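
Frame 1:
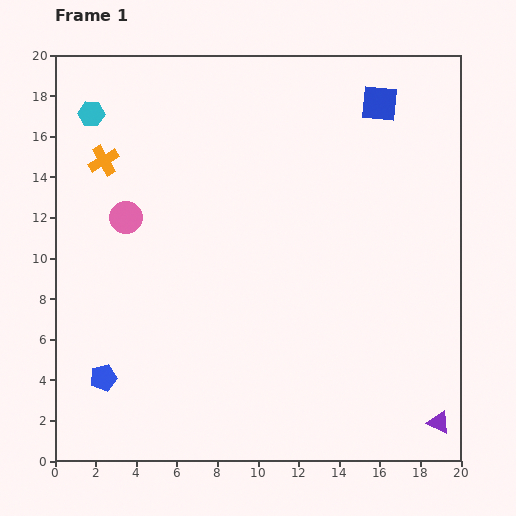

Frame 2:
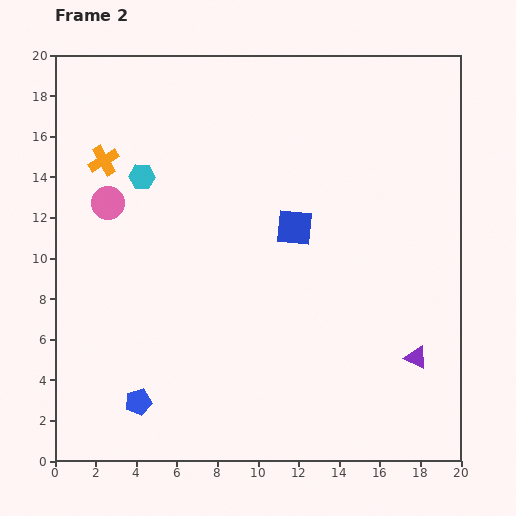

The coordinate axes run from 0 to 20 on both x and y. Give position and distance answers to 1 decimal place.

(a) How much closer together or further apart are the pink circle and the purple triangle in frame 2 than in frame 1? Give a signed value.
-1.4

Distance in frame 1: 18.4. Distance in frame 2: 17.0.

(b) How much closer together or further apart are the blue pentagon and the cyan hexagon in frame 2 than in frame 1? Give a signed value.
-1.9

Distance in frame 1: 13.0. Distance in frame 2: 11.1.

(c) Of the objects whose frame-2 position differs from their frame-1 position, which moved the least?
the pink circle

(moved 1.1)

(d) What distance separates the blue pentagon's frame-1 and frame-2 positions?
2.1

The blue pentagon moved from (2.4, 4.1) to (4.1, 2.9), a distance of √(1.7² + 1.2²) ≈ 2.1.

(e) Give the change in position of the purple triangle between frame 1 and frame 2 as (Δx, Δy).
(-1.1, 3.2)

The purple triangle was at (18.9, 1.9) in frame 1 and (17.8, 5.1) in frame 2.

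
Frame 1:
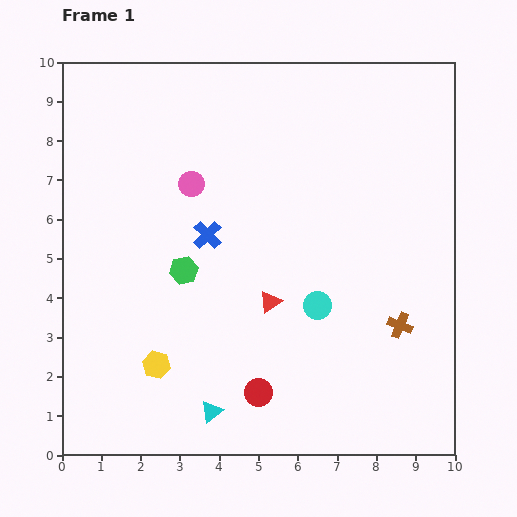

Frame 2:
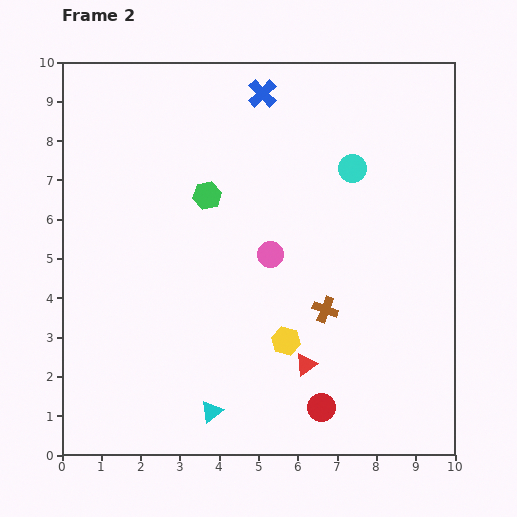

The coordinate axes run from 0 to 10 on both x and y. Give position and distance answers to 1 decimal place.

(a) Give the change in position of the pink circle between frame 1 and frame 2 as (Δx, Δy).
(2.0, -1.8)

The pink circle was at (3.3, 6.9) in frame 1 and (5.3, 5.1) in frame 2.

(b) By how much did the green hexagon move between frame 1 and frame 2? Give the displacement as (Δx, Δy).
(0.6, 1.9)

The green hexagon was at (3.1, 4.7) in frame 1 and (3.7, 6.6) in frame 2.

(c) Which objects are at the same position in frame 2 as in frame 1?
the cyan triangle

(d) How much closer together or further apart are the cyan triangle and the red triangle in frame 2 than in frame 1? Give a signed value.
-0.5

Distance in frame 1: 3.2. Distance in frame 2: 2.7.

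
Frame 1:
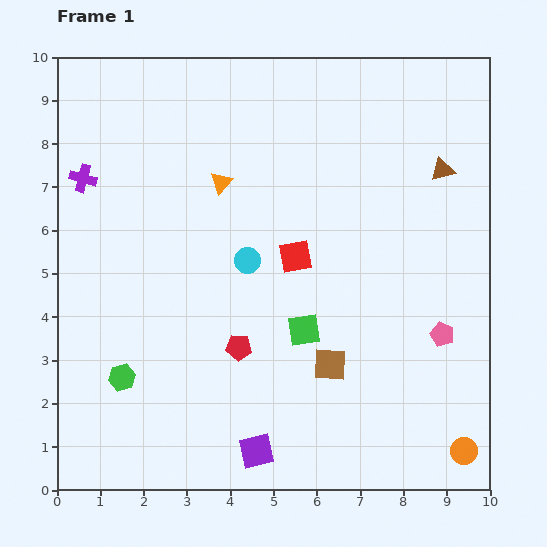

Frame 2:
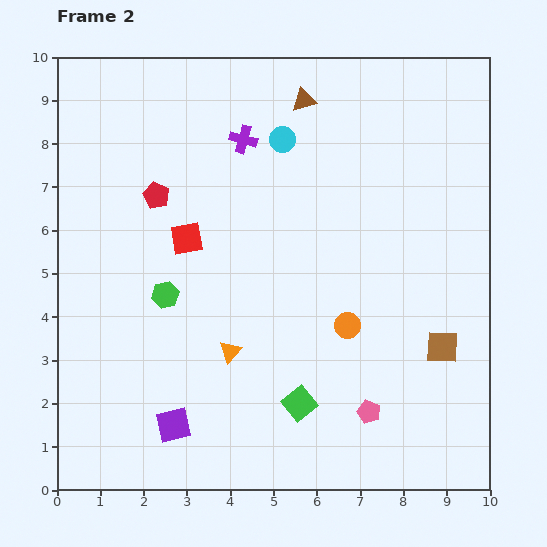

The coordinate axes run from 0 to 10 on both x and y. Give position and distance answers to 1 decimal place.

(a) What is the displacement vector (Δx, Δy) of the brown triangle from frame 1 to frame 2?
(-3.2, 1.6)

The brown triangle was at (8.9, 7.4) in frame 1 and (5.7, 9.0) in frame 2.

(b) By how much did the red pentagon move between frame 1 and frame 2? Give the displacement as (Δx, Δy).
(-1.9, 3.5)

The red pentagon was at (4.2, 3.3) in frame 1 and (2.3, 6.8) in frame 2.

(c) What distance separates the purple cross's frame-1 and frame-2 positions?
3.8

The purple cross moved from (0.6, 7.2) to (4.3, 8.1), a distance of √(3.7² + 0.9²) ≈ 3.8.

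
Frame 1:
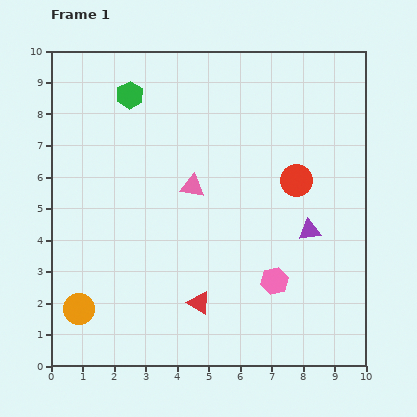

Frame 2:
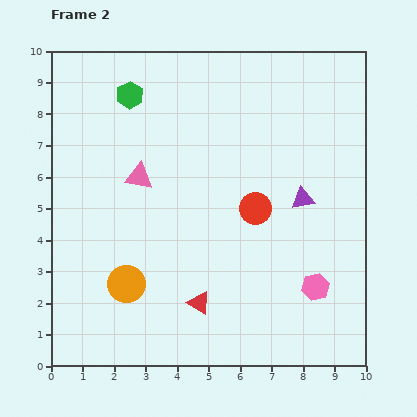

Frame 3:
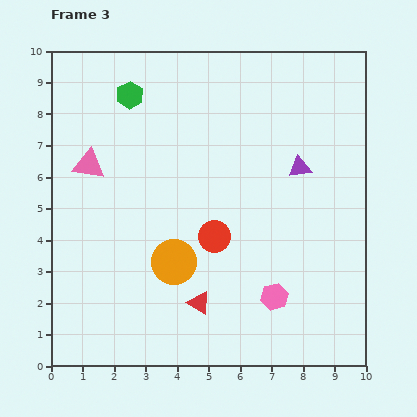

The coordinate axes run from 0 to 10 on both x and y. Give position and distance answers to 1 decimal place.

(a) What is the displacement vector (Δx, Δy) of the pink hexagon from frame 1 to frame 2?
(1.3, -0.2)

The pink hexagon was at (7.1, 2.7) in frame 1 and (8.4, 2.5) in frame 2.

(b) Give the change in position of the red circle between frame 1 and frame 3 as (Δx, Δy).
(-2.6, -1.8)

The red circle was at (7.8, 5.9) in frame 1 and (5.2, 4.1) in frame 3.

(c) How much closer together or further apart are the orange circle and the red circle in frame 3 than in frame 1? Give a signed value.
-6.5

Distance in frame 1: 8.0. Distance in frame 3: 1.5.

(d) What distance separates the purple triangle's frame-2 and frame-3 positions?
1.0

The purple triangle moved from (8.0, 5.3) to (7.9, 6.3), a distance of √(0.1² + 1.0²) ≈ 1.0.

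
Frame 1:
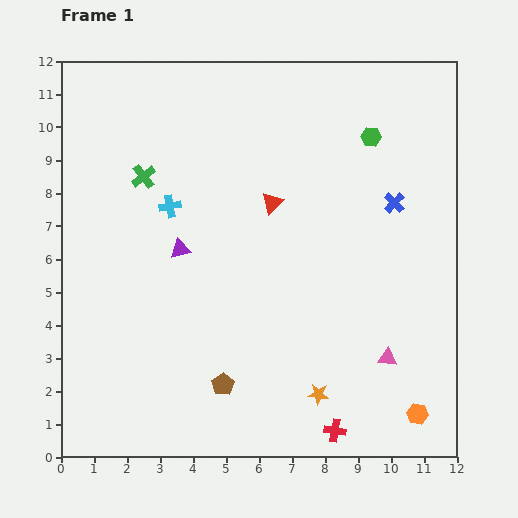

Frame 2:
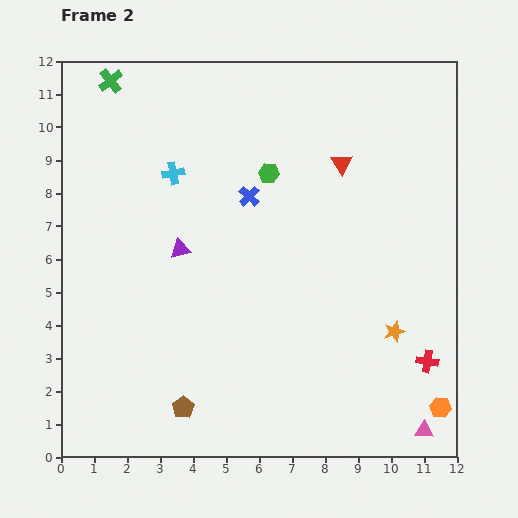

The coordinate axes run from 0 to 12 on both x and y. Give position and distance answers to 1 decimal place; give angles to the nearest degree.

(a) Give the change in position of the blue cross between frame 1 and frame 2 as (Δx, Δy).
(-4.4, 0.2)

The blue cross was at (10.1, 7.7) in frame 1 and (5.7, 7.9) in frame 2.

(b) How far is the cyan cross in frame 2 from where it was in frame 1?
1.0

The cyan cross moved from (3.3, 7.6) to (3.4, 8.6), a distance of √(0.1² + 1.0²) ≈ 1.0.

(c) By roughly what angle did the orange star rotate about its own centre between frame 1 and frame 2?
23° counter-clockwise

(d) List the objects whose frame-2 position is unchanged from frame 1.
the purple triangle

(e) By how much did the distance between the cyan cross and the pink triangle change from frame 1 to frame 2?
+2.9

Distance in frame 1: 8.0. Distance in frame 2: 10.9.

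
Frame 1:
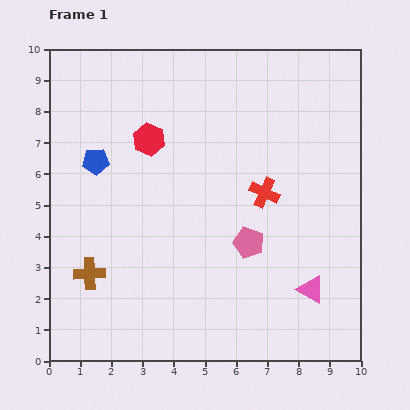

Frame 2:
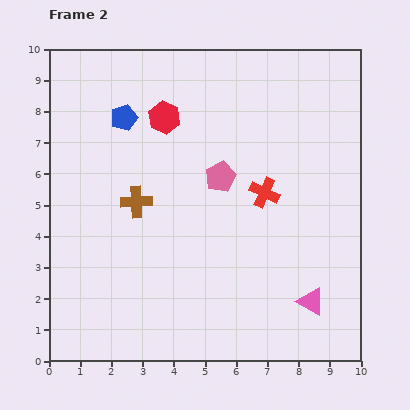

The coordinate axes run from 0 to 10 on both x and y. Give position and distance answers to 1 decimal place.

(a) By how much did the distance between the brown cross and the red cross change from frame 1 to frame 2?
-2.1

Distance in frame 1: 6.2. Distance in frame 2: 4.1.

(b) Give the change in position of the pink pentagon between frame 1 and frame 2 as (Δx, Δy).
(-0.9, 2.1)

The pink pentagon was at (6.4, 3.8) in frame 1 and (5.5, 5.9) in frame 2.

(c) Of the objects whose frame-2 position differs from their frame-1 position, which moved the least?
the pink triangle

(moved 0.4)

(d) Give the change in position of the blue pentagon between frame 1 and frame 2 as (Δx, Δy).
(0.9, 1.4)

The blue pentagon was at (1.5, 6.4) in frame 1 and (2.4, 7.8) in frame 2.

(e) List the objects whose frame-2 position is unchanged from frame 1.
the red cross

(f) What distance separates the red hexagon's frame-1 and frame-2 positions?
0.9

The red hexagon moved from (3.2, 7.1) to (3.7, 7.8), a distance of √(0.5² + 0.7²) ≈ 0.9.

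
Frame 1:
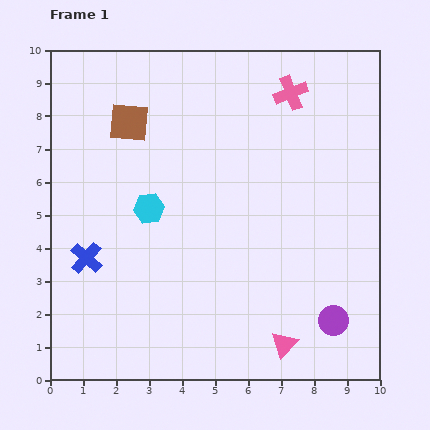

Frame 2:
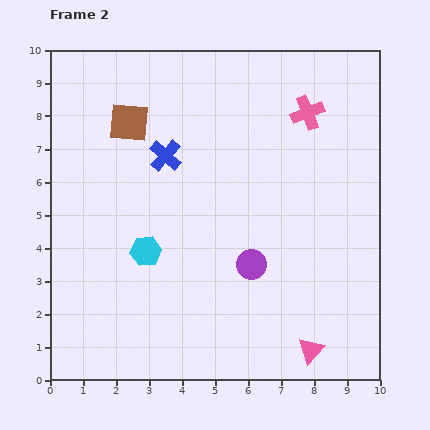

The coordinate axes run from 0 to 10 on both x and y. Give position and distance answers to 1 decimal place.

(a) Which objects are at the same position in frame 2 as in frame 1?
the brown square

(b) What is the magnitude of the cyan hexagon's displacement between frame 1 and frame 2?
1.3

The cyan hexagon moved from (3.0, 5.2) to (2.9, 3.9), a distance of √(0.1² + 1.3²) ≈ 1.3.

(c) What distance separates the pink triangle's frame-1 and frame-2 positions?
0.8

The pink triangle moved from (7.1, 1.1) to (7.9, 0.9), a distance of √(0.8² + 0.2²) ≈ 0.8.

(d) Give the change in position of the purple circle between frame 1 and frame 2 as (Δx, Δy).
(-2.5, 1.7)

The purple circle was at (8.6, 1.8) in frame 1 and (6.1, 3.5) in frame 2.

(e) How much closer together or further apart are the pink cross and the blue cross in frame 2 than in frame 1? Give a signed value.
-3.5

Distance in frame 1: 8.0. Distance in frame 2: 4.5.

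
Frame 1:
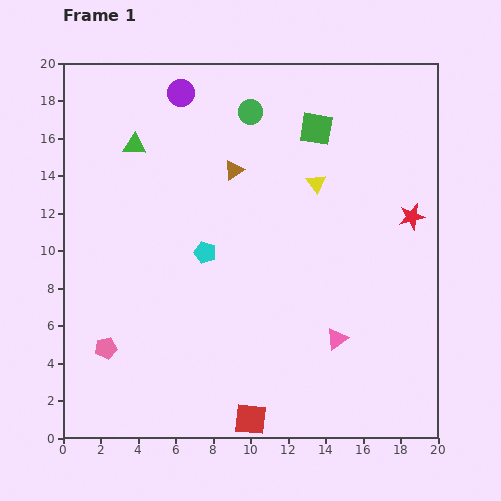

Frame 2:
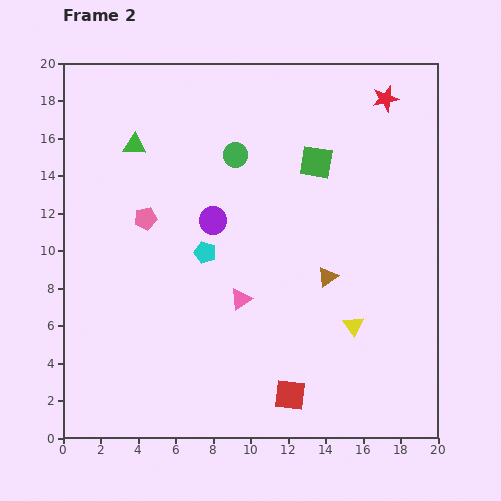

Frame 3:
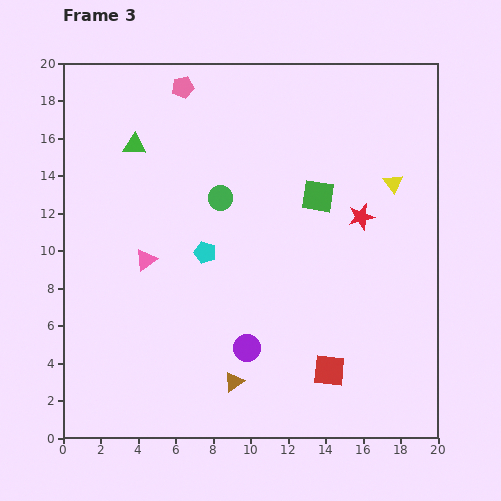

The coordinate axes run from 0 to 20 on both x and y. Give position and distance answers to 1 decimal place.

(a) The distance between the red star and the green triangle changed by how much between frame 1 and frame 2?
-1.7

Distance in frame 1: 15.3. Distance in frame 2: 13.6.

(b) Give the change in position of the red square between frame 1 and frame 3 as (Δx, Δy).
(4.2, 2.6)

The red square was at (10.0, 1.0) in frame 1 and (14.2, 3.6) in frame 3.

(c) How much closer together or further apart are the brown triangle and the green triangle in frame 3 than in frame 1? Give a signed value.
+8.2

Distance in frame 1: 5.5. Distance in frame 3: 13.7.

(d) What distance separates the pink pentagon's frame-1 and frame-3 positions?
14.5

The pink pentagon moved from (2.3, 4.8) to (6.4, 18.7), a distance of √(4.1² + 13.9²) ≈ 14.5.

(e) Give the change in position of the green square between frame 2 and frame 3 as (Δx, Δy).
(0.1, -1.8)

The green square was at (13.5, 14.7) in frame 2 and (13.6, 12.9) in frame 3.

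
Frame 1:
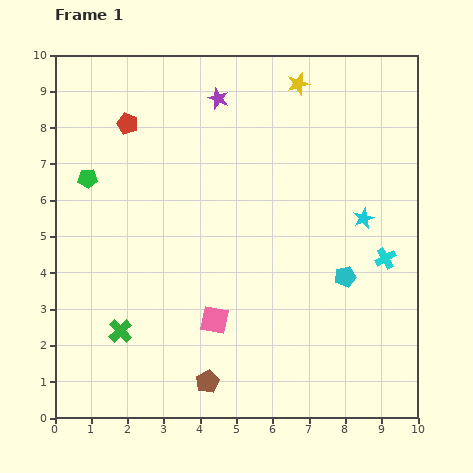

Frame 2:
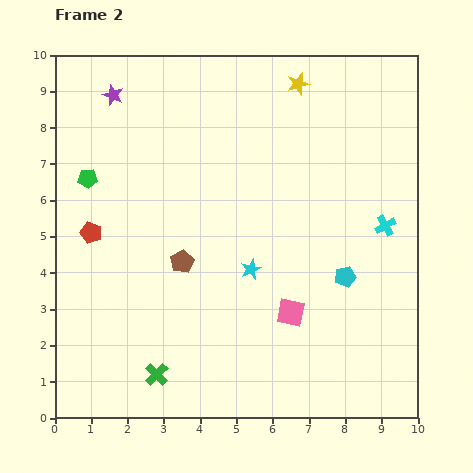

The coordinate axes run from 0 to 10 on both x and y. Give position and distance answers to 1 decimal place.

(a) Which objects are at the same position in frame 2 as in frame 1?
the green pentagon, the yellow star, the cyan pentagon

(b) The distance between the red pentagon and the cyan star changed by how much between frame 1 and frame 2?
-2.5

Distance in frame 1: 7.0. Distance in frame 2: 4.5.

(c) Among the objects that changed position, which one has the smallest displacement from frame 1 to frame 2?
the cyan cross

(moved 0.9)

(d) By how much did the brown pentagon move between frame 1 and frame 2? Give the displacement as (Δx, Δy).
(-0.7, 3.3)

The brown pentagon was at (4.2, 1.0) in frame 1 and (3.5, 4.3) in frame 2.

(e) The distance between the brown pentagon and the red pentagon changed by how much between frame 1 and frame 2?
-4.8

Distance in frame 1: 7.4. Distance in frame 2: 2.6.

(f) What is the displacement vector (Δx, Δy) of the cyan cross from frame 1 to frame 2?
(0.0, 0.9)

The cyan cross was at (9.1, 4.4) in frame 1 and (9.1, 5.3) in frame 2.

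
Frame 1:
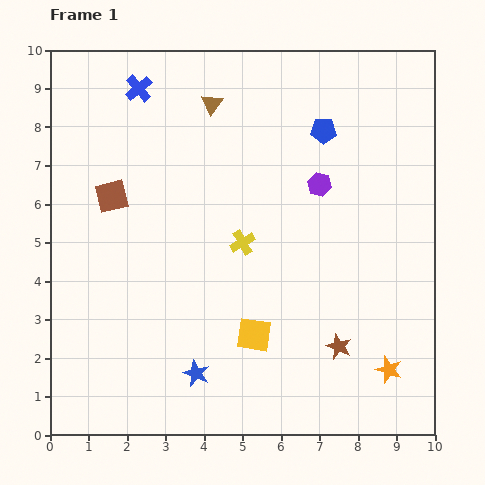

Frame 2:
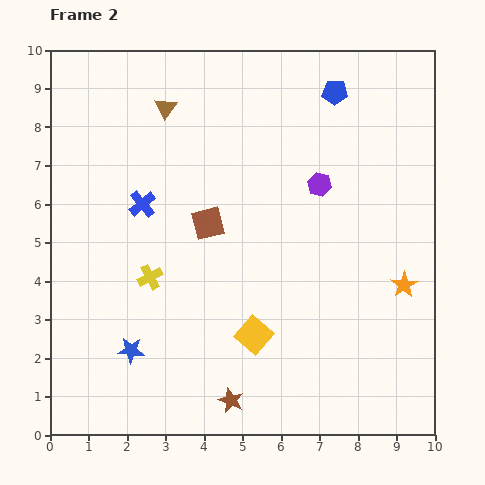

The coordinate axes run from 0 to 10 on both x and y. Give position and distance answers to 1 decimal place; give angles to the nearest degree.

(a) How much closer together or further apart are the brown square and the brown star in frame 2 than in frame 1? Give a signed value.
-2.5

Distance in frame 1: 7.1. Distance in frame 2: 4.6.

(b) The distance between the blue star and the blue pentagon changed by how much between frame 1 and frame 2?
+1.4

Distance in frame 1: 7.1. Distance in frame 2: 8.5.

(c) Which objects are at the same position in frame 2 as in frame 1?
the yellow square, the purple hexagon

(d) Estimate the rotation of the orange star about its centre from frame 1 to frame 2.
22° clockwise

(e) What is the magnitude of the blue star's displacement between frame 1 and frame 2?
1.8

The blue star moved from (3.8, 1.6) to (2.1, 2.2), a distance of √(1.7² + 0.6²) ≈ 1.8.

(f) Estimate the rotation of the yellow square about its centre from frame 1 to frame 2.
31° clockwise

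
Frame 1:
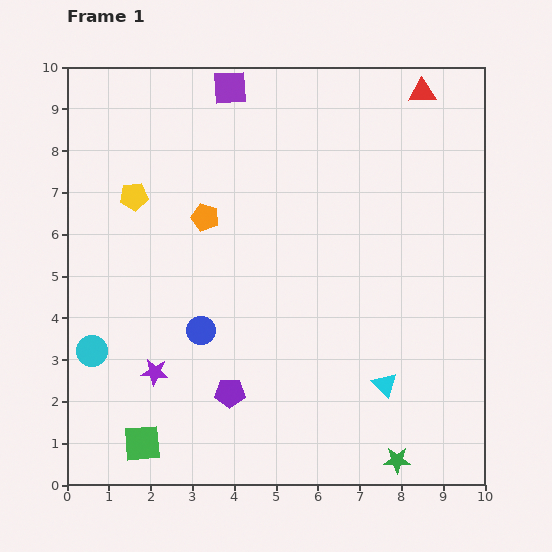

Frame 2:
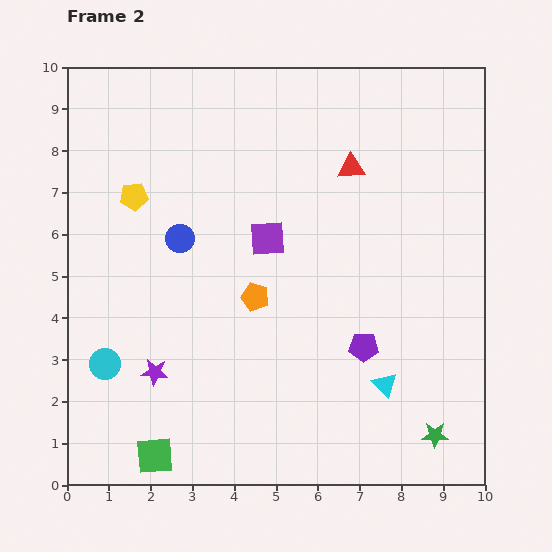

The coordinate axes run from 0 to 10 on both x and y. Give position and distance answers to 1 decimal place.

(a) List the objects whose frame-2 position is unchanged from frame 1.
the yellow pentagon, the purple star, the cyan triangle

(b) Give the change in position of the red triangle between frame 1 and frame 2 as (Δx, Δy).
(-1.7, -1.8)

The red triangle was at (8.5, 9.4) in frame 1 and (6.8, 7.6) in frame 2.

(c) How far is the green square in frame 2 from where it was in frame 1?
0.4

The green square moved from (1.8, 1.0) to (2.1, 0.7), a distance of √(0.3² + 0.3²) ≈ 0.4.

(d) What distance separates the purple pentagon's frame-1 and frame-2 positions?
3.4

The purple pentagon moved from (3.9, 2.2) to (7.1, 3.3), a distance of √(3.2² + 1.1²) ≈ 3.4.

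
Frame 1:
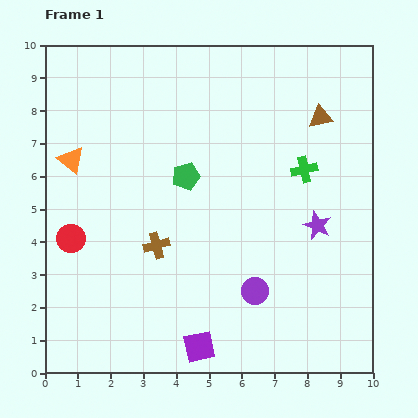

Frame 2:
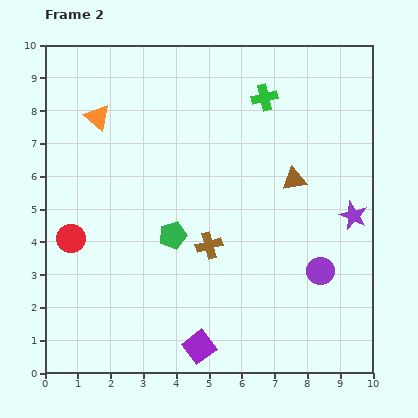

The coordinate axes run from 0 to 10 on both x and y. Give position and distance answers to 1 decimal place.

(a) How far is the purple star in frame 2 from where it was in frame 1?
1.1

The purple star moved from (8.3, 4.5) to (9.4, 4.8), a distance of √(1.1² + 0.3²) ≈ 1.1.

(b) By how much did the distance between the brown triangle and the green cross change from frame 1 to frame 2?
+1.0

Distance in frame 1: 1.7. Distance in frame 2: 2.7.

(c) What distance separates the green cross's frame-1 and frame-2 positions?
2.5

The green cross moved from (7.9, 6.2) to (6.7, 8.4), a distance of √(1.2² + 2.2²) ≈ 2.5.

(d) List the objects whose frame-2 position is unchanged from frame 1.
the purple square, the red circle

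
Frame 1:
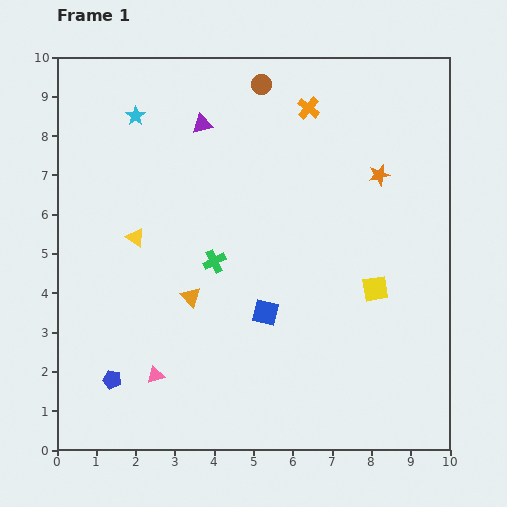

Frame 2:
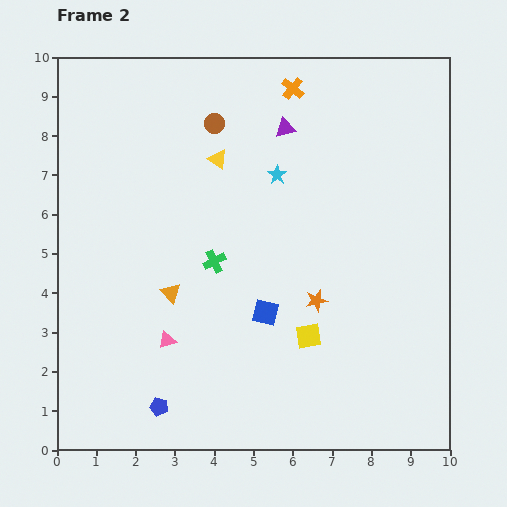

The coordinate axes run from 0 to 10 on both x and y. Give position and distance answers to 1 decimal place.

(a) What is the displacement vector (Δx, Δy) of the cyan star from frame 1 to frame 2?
(3.6, -1.5)

The cyan star was at (2.0, 8.5) in frame 1 and (5.6, 7.0) in frame 2.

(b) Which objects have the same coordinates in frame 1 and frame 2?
the blue square, the green cross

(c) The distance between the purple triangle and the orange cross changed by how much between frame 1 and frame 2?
-1.7

Distance in frame 1: 2.7. Distance in frame 2: 1.0.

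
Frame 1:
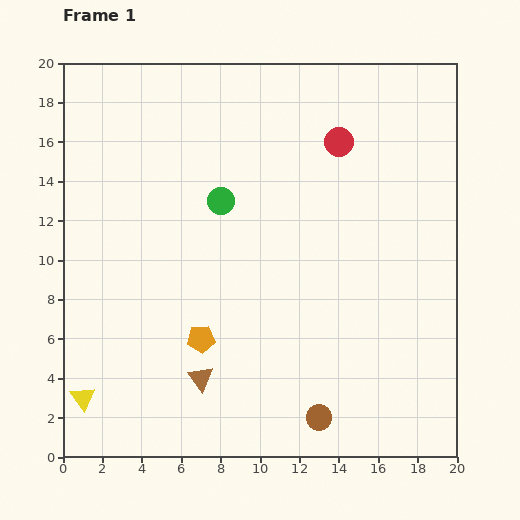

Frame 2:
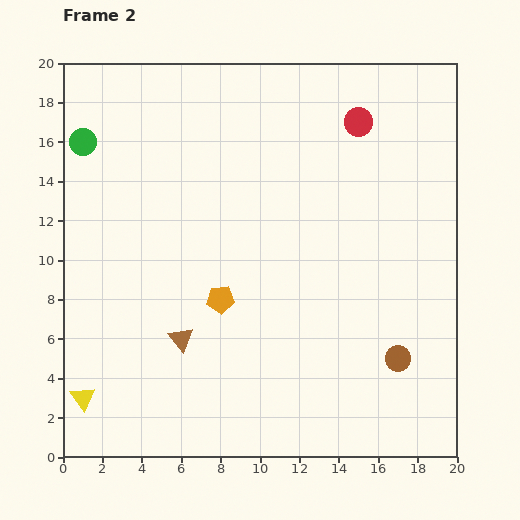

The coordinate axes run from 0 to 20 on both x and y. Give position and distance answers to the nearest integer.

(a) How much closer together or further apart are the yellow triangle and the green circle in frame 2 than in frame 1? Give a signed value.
+1

Distance in frame 1: 12. Distance in frame 2: 13.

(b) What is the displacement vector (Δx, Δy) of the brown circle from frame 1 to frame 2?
(4, 3)

The brown circle was at (13, 2) in frame 1 and (17, 5) in frame 2.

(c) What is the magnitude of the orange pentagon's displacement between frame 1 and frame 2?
2

The orange pentagon moved from (7, 6) to (8, 8), a distance of √(1² + 2²) ≈ 2.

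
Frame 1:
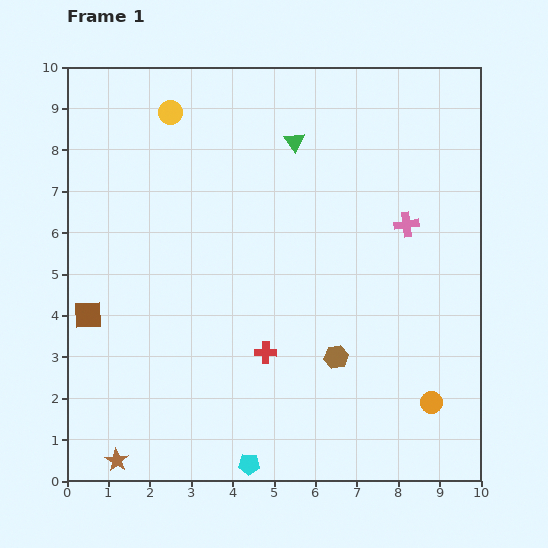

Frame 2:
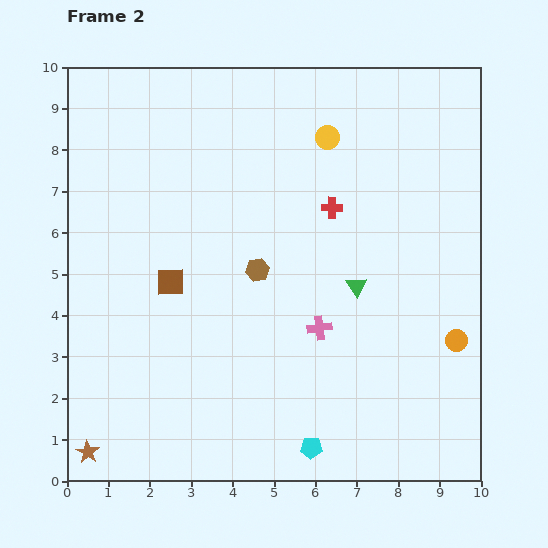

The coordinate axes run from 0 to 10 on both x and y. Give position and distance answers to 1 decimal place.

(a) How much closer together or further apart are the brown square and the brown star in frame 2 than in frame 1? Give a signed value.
+1.0

Distance in frame 1: 3.6. Distance in frame 2: 4.6.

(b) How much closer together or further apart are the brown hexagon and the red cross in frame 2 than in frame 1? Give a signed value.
+0.6

Distance in frame 1: 1.7. Distance in frame 2: 2.3.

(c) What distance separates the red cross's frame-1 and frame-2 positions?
3.8

The red cross moved from (4.8, 3.1) to (6.4, 6.6), a distance of √(1.6² + 3.5²) ≈ 3.8.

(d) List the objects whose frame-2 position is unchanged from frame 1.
none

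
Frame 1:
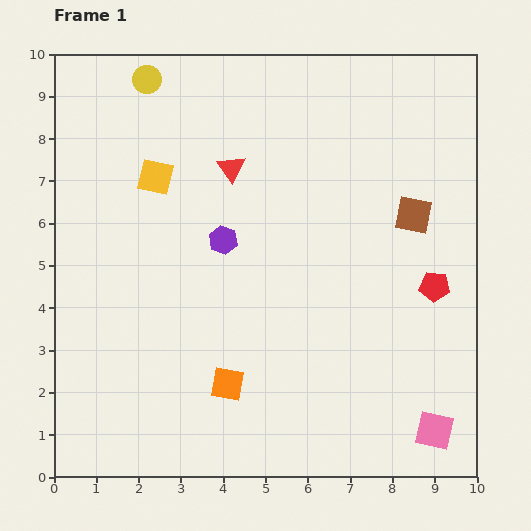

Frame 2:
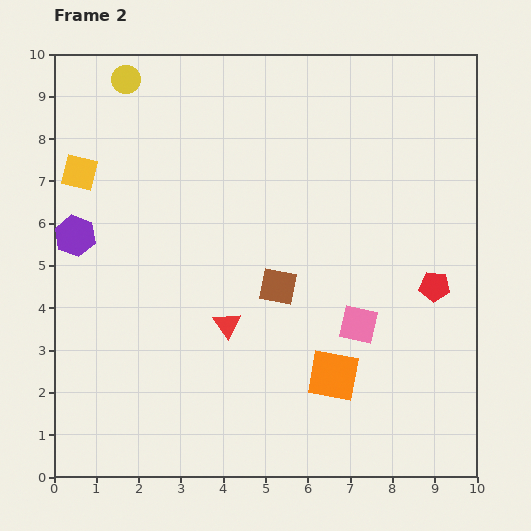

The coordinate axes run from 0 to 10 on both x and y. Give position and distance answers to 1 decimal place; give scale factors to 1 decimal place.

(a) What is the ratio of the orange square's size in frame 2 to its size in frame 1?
1.5×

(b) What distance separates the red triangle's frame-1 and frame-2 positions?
3.7

The red triangle moved from (4.2, 7.3) to (4.1, 3.6), a distance of √(0.1² + 3.7²) ≈ 3.7.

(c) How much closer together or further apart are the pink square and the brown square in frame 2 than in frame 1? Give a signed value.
-3.0

Distance in frame 1: 5.1. Distance in frame 2: 2.1.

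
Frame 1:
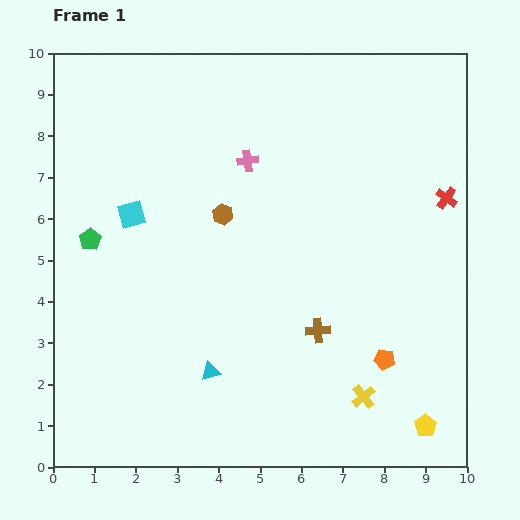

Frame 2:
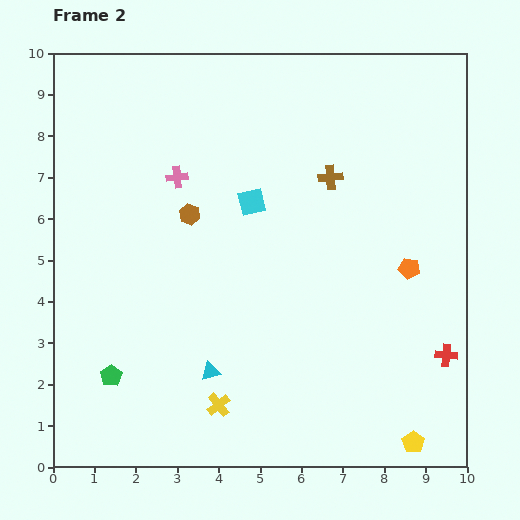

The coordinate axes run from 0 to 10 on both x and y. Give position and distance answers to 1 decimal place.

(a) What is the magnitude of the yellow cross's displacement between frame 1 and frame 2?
3.5

The yellow cross moved from (7.5, 1.7) to (4.0, 1.5), a distance of √(3.5² + 0.2²) ≈ 3.5.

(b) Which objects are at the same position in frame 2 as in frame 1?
the cyan triangle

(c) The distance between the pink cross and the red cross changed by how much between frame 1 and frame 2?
+2.9

Distance in frame 1: 4.9. Distance in frame 2: 7.8.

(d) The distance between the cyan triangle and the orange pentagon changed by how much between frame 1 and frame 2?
+1.2

Distance in frame 1: 4.2. Distance in frame 2: 5.4.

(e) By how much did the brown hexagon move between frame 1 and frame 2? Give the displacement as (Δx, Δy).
(-0.8, 0.0)

The brown hexagon was at (4.1, 6.1) in frame 1 and (3.3, 6.1) in frame 2.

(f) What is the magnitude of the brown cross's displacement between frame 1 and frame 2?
3.7

The brown cross moved from (6.4, 3.3) to (6.7, 7.0), a distance of √(0.3² + 3.7²) ≈ 3.7.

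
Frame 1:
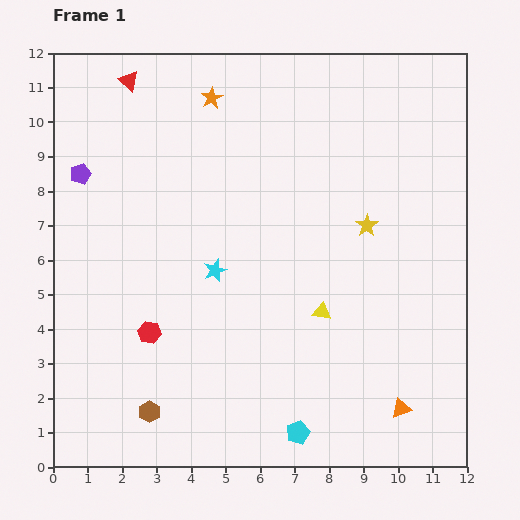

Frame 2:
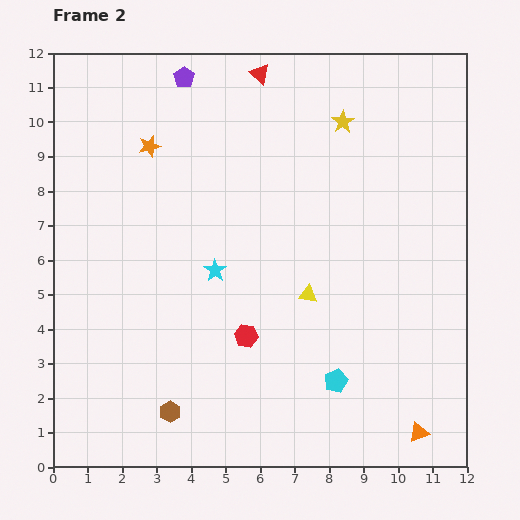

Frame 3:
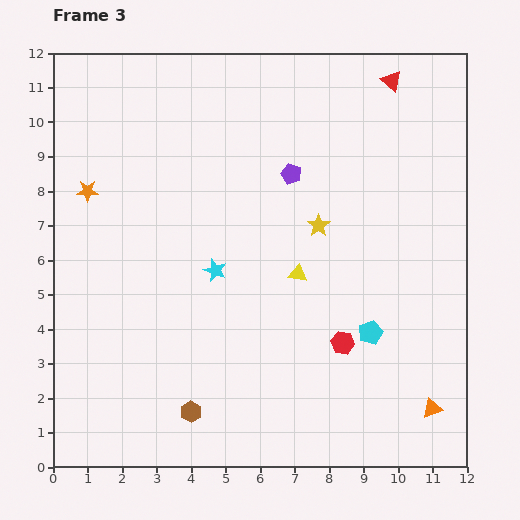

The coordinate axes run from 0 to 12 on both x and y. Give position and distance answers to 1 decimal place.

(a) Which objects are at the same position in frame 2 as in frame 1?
the cyan star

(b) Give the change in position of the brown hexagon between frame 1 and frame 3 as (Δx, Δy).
(1.2, 0.0)

The brown hexagon was at (2.8, 1.6) in frame 1 and (4.0, 1.6) in frame 3.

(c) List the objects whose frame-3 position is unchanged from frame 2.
the cyan star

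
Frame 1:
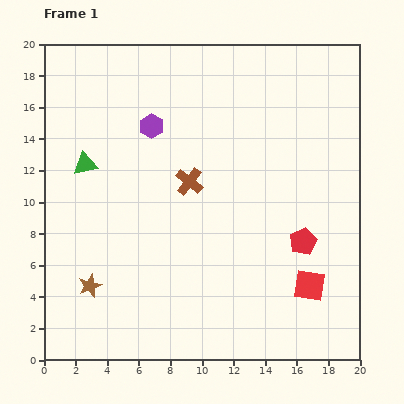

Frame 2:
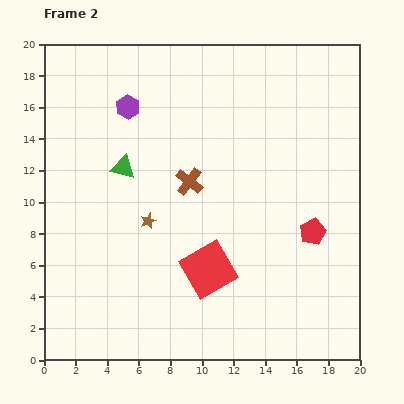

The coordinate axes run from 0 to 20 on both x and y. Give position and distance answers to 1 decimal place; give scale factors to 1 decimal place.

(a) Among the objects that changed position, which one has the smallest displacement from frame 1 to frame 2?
the red pentagon

(moved 0.8)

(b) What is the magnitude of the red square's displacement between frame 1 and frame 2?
6.5

The red square moved from (16.8, 4.7) to (10.4, 5.7), a distance of √(6.4² + 1.0²) ≈ 6.5.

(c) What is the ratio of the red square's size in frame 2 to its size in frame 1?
1.7×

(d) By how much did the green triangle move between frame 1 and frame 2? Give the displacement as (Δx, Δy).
(2.4, -0.2)

The green triangle was at (2.6, 12.4) in frame 1 and (5.0, 12.2) in frame 2.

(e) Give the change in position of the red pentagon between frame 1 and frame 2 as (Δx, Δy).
(0.6, 0.6)

The red pentagon was at (16.4, 7.5) in frame 1 and (17.0, 8.1) in frame 2.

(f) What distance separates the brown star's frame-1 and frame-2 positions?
5.5

The brown star moved from (2.9, 4.7) to (6.6, 8.8), a distance of √(3.7² + 4.1²) ≈ 5.5.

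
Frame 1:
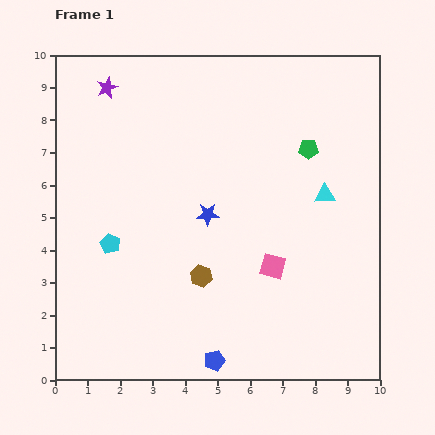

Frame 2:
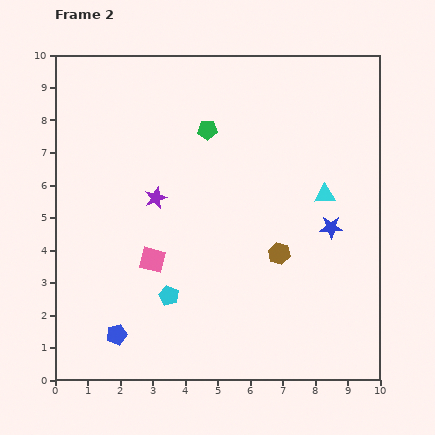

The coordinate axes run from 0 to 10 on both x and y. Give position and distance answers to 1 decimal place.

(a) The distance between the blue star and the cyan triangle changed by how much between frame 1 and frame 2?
-2.6

Distance in frame 1: 3.6. Distance in frame 2: 1.0.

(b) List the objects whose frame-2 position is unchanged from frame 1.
the cyan triangle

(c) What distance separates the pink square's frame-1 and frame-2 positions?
3.7

The pink square moved from (6.7, 3.5) to (3.0, 3.7), a distance of √(3.7² + 0.2²) ≈ 3.7.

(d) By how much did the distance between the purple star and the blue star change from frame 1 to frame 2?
+0.5

Distance in frame 1: 5.0. Distance in frame 2: 5.5.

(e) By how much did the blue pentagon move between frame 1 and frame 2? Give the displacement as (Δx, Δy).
(-3.0, 0.8)

The blue pentagon was at (4.9, 0.6) in frame 1 and (1.9, 1.4) in frame 2.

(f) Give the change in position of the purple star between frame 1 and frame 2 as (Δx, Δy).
(1.5, -3.4)

The purple star was at (1.6, 9.0) in frame 1 and (3.1, 5.6) in frame 2.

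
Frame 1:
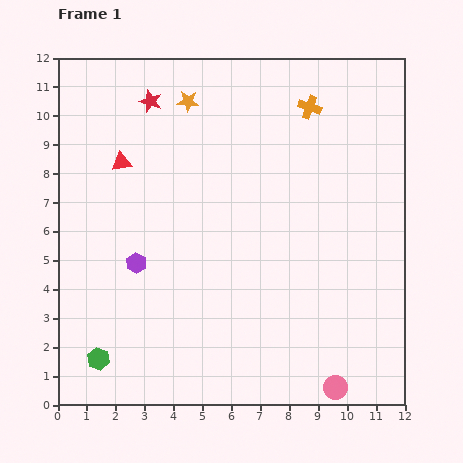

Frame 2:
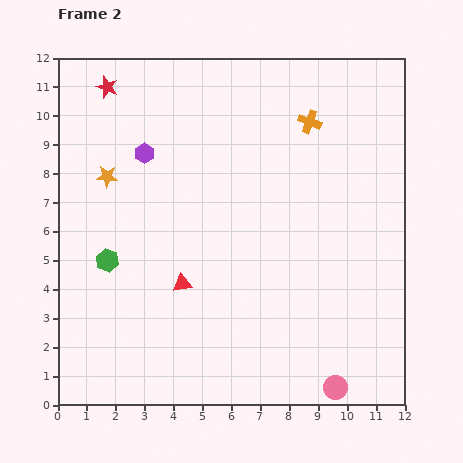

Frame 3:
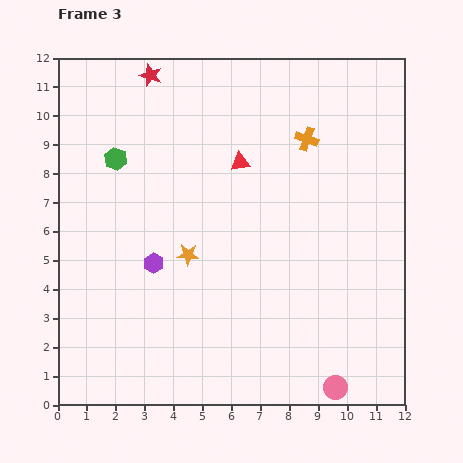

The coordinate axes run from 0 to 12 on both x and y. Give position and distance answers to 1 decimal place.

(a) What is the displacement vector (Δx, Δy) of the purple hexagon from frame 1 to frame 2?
(0.3, 3.8)

The purple hexagon was at (2.7, 4.9) in frame 1 and (3.0, 8.7) in frame 2.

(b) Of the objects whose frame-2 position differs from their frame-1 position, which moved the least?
the orange cross

(moved 0.5)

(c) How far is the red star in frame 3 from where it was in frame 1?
0.9

The red star moved from (3.2, 10.5) to (3.2, 11.4), a distance of √(0.0² + 0.9²) ≈ 0.9.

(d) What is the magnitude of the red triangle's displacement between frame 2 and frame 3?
4.7

The red triangle moved from (4.3, 4.2) to (6.3, 8.4), a distance of √(2.0² + 4.2²) ≈ 4.7.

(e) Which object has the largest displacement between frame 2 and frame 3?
the red triangle

(moved 4.7; next 3.9)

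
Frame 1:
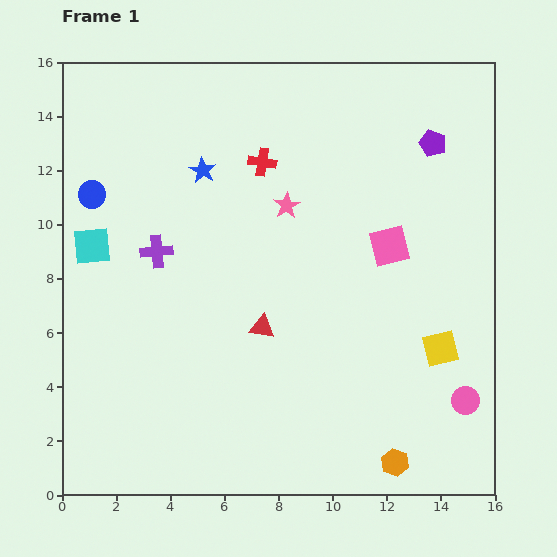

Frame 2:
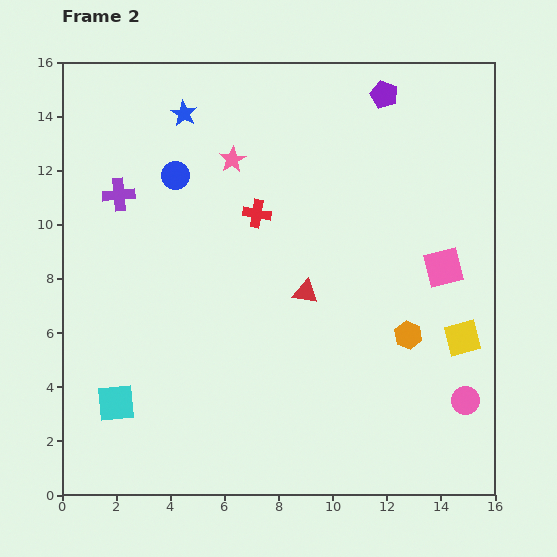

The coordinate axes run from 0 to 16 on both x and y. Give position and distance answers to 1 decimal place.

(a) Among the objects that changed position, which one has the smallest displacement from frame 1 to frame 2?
the yellow square

(moved 0.9)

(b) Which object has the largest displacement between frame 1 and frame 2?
the cyan square

(moved 5.9; next 4.7)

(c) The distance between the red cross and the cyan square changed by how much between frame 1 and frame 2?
+1.7

Distance in frame 1: 7.0. Distance in frame 2: 8.7.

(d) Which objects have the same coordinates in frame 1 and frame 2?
the pink circle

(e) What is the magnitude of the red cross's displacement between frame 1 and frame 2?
1.9

The red cross moved from (7.4, 12.3) to (7.2, 10.4), a distance of √(0.2² + 1.9²) ≈ 1.9.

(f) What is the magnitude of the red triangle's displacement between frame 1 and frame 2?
2.1

The red triangle moved from (7.4, 6.2) to (9.0, 7.5), a distance of √(1.6² + 1.3²) ≈ 2.1.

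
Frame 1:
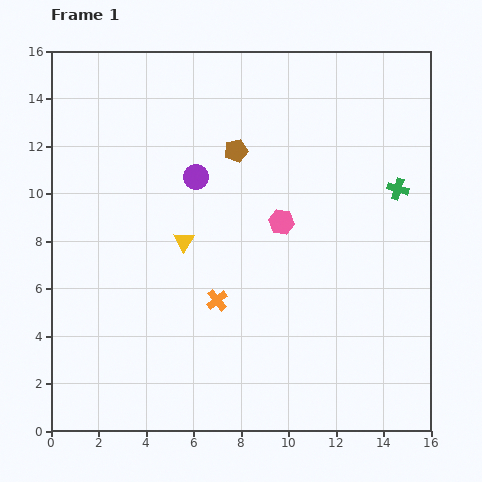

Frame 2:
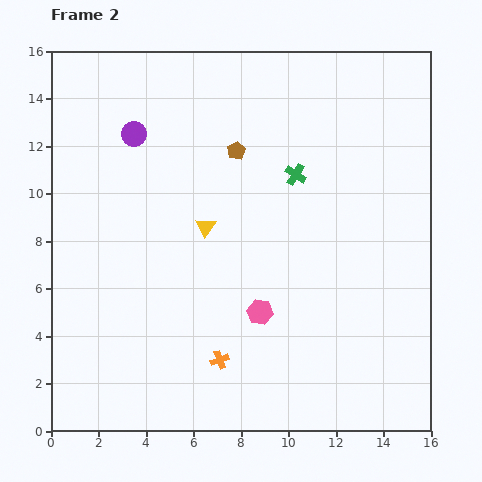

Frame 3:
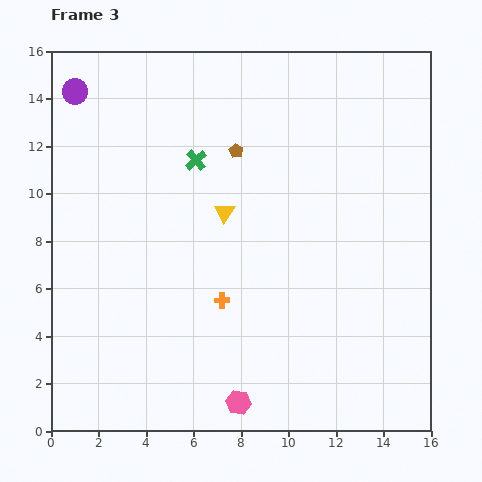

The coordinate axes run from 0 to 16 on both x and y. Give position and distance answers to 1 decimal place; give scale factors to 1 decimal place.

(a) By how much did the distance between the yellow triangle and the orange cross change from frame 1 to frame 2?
+2.7

Distance in frame 1: 2.9. Distance in frame 2: 5.6.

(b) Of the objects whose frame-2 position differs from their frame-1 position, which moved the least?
the yellow triangle

(moved 1.1)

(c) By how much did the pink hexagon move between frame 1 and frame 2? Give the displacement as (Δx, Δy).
(-0.9, -3.8)

The pink hexagon was at (9.7, 8.8) in frame 1 and (8.8, 5.0) in frame 2.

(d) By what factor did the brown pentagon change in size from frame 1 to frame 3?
0.6×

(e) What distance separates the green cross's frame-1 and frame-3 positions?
8.6

The green cross moved from (14.6, 10.2) to (6.1, 11.4), a distance of √(8.5² + 1.2²) ≈ 8.6.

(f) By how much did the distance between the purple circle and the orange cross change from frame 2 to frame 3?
+0.6

Distance in frame 2: 10.2. Distance in frame 3: 10.8.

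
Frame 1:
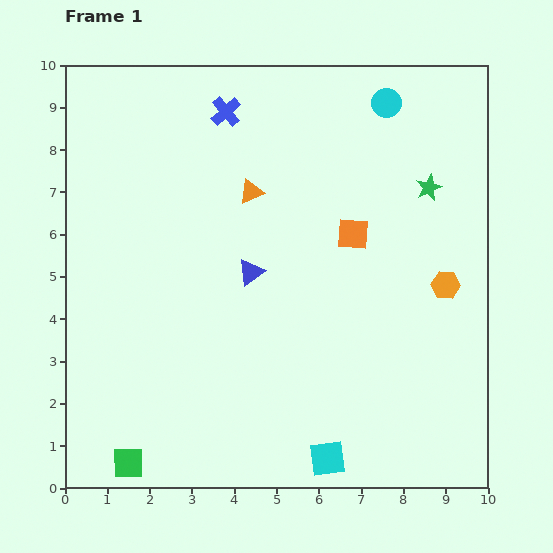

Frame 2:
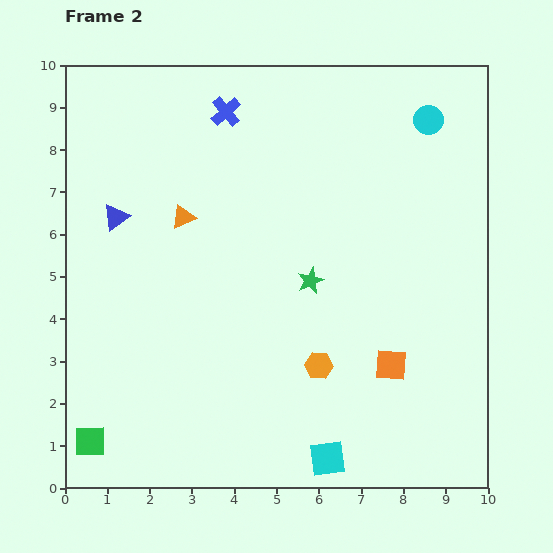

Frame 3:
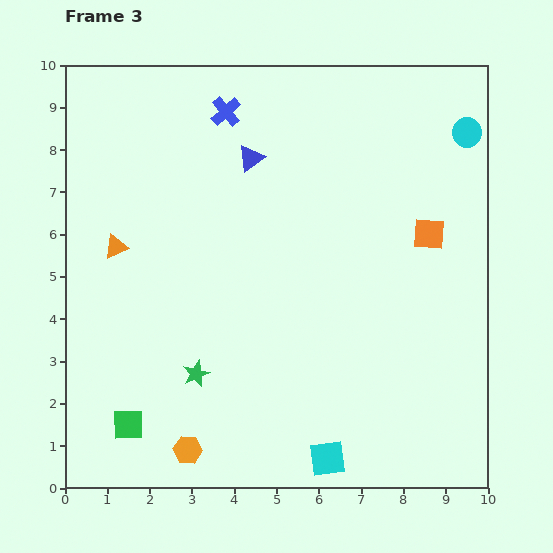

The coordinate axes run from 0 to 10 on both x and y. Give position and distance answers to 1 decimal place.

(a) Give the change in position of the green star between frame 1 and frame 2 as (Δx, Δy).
(-2.8, -2.2)

The green star was at (8.6, 7.1) in frame 1 and (5.8, 4.9) in frame 2.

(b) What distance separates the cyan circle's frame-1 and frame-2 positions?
1.1

The cyan circle moved from (7.6, 9.1) to (8.6, 8.7), a distance of √(1.0² + 0.4²) ≈ 1.1.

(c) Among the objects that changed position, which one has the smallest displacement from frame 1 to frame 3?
the green square

(moved 0.9)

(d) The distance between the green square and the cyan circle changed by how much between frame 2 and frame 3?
-0.4

Distance in frame 2: 11.0. Distance in frame 3: 10.6.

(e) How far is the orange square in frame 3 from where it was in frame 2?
3.2

The orange square moved from (7.7, 2.9) to (8.6, 6.0), a distance of √(0.9² + 3.1²) ≈ 3.2.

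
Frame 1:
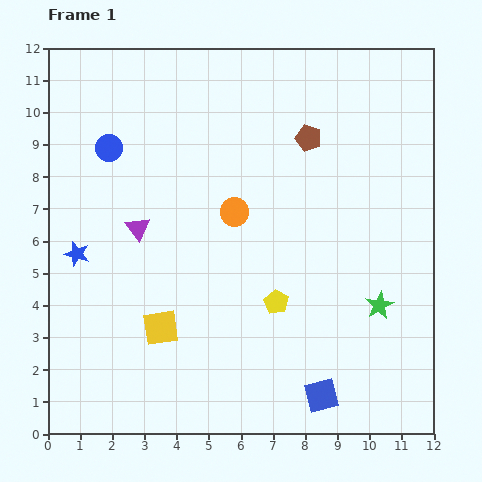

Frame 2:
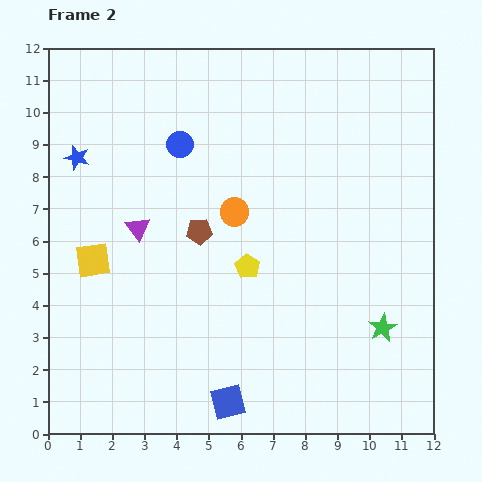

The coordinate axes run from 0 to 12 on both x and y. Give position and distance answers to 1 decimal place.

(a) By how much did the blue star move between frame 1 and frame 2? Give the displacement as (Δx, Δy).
(0.0, 3.0)

The blue star was at (0.9, 5.6) in frame 1 and (0.9, 8.6) in frame 2.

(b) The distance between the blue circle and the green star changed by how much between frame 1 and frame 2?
-1.2

Distance in frame 1: 9.7. Distance in frame 2: 8.5.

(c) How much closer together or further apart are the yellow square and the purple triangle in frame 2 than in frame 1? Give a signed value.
-1.5

Distance in frame 1: 3.2. Distance in frame 2: 1.7.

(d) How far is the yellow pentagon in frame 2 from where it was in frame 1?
1.4

The yellow pentagon moved from (7.1, 4.1) to (6.2, 5.2), a distance of √(0.9² + 1.1²) ≈ 1.4.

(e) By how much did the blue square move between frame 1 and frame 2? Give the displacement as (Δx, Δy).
(-2.9, -0.2)

The blue square was at (8.5, 1.2) in frame 1 and (5.6, 1.0) in frame 2.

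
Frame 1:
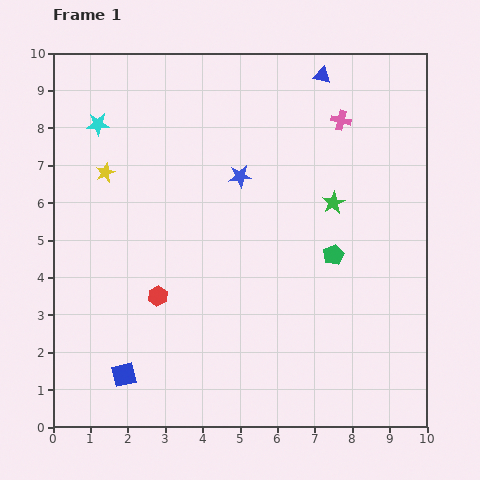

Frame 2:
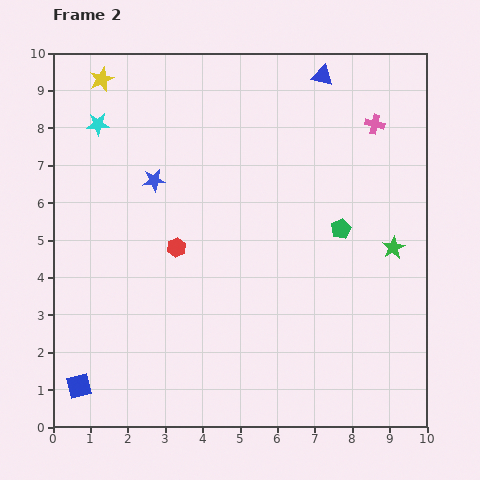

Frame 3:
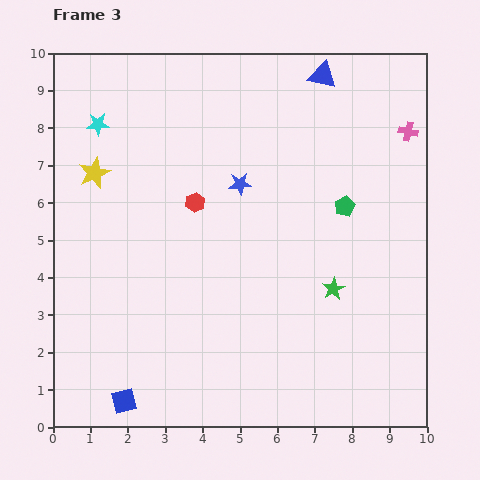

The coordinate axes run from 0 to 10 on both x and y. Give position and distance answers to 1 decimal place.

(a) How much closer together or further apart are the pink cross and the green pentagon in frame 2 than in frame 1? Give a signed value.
-0.7

Distance in frame 1: 3.6. Distance in frame 2: 2.9.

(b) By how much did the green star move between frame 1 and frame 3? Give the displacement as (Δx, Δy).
(0.0, -2.3)

The green star was at (7.5, 6.0) in frame 1 and (7.5, 3.7) in frame 3.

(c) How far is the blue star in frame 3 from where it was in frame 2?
2.3

The blue star moved from (2.7, 6.6) to (5.0, 6.5), a distance of √(2.3² + 0.1²) ≈ 2.3.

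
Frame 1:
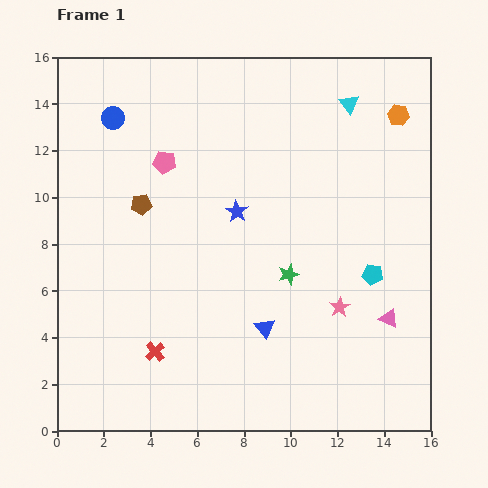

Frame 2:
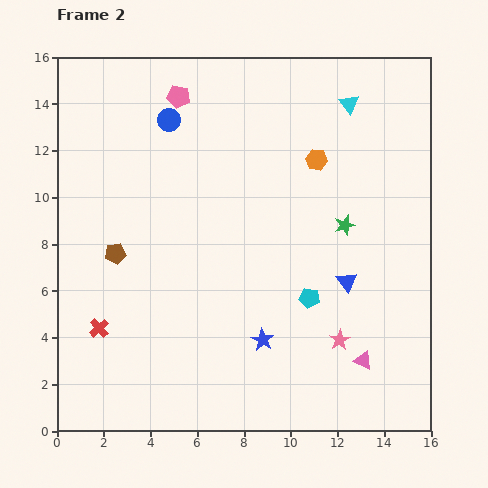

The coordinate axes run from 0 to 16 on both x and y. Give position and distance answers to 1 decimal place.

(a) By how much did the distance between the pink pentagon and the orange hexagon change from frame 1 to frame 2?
-3.7

Distance in frame 1: 10.2. Distance in frame 2: 6.5.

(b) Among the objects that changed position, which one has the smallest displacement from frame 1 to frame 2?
the pink star

(moved 1.4)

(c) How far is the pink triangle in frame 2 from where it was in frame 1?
2.1

The pink triangle moved from (14.2, 4.8) to (13.1, 3.0), a distance of √(1.1² + 1.8²) ≈ 2.1.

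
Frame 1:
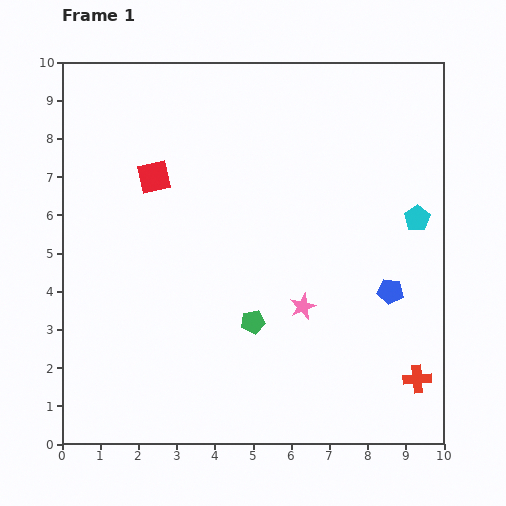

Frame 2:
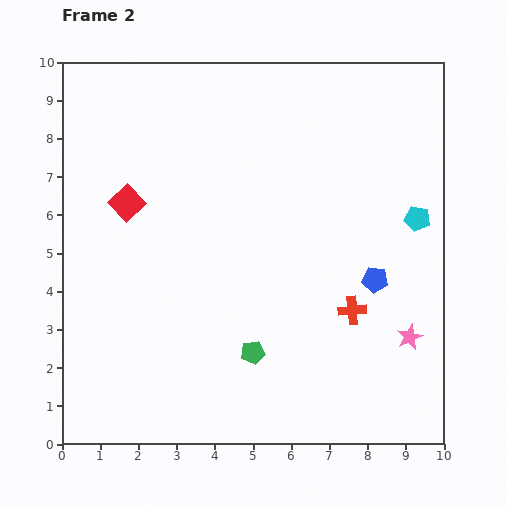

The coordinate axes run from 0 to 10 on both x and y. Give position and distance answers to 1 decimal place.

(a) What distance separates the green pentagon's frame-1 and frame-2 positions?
0.8

The green pentagon moved from (5.0, 3.2) to (5.0, 2.4), a distance of √(0.0² + 0.8²) ≈ 0.8.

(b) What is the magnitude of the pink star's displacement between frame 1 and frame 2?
2.9

The pink star moved from (6.3, 3.6) to (9.1, 2.8), a distance of √(2.8² + 0.8²) ≈ 2.9.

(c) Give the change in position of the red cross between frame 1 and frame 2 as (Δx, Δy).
(-1.7, 1.8)

The red cross was at (9.3, 1.7) in frame 1 and (7.6, 3.5) in frame 2.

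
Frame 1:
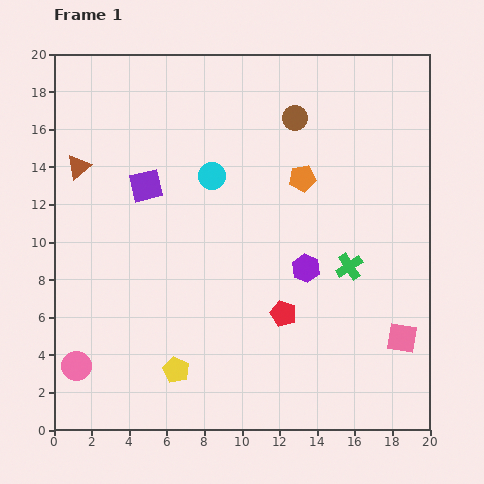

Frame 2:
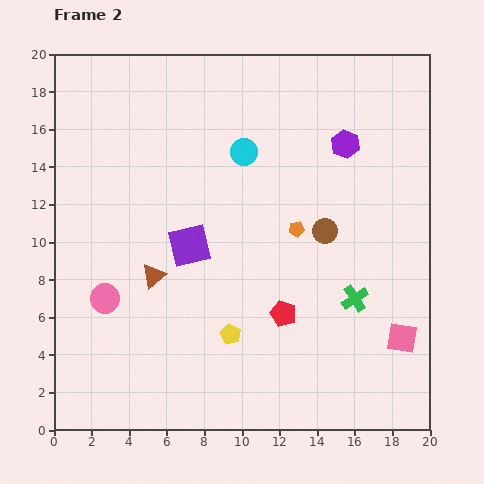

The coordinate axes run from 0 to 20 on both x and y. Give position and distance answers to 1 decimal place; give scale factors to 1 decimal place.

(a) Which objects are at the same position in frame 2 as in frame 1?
the red pentagon, the pink square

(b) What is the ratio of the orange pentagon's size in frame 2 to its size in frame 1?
0.6×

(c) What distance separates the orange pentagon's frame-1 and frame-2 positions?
2.7

The orange pentagon moved from (13.2, 13.4) to (12.9, 10.7), a distance of √(0.3² + 2.7²) ≈ 2.7.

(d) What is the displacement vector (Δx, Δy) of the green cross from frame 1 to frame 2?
(0.3, -1.7)

The green cross was at (15.7, 8.7) in frame 1 and (16.0, 7.0) in frame 2.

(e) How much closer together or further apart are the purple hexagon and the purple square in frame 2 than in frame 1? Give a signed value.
+0.3

Distance in frame 1: 9.6. Distance in frame 2: 9.9.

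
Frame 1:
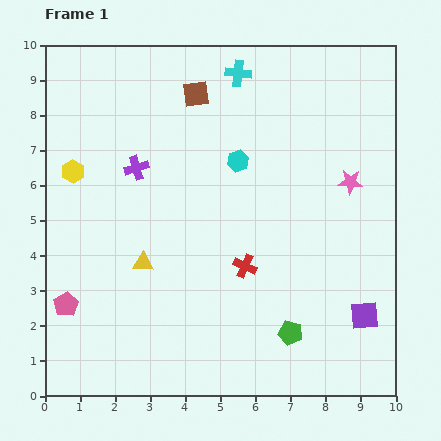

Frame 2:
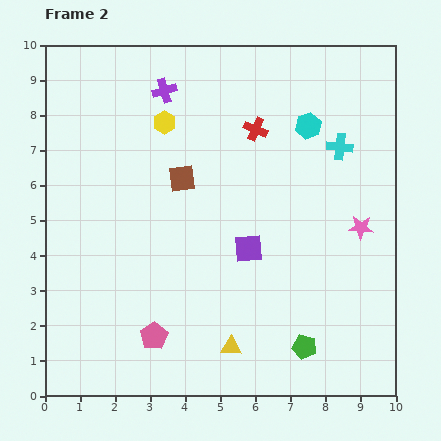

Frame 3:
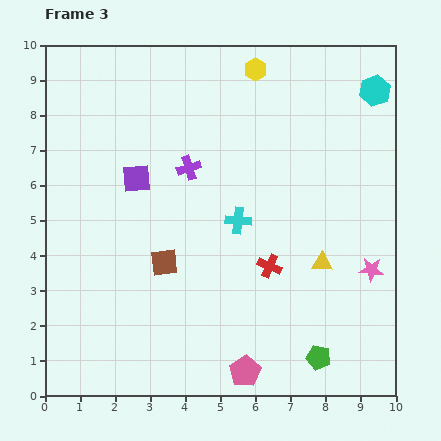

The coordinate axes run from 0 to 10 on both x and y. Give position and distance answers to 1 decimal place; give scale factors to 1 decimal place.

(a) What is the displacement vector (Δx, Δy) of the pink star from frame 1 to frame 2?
(0.3, -1.3)

The pink star was at (8.7, 6.1) in frame 1 and (9.0, 4.8) in frame 2.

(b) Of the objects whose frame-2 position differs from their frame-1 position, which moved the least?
the green pentagon

(moved 0.6)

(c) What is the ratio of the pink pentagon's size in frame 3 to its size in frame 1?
1.3×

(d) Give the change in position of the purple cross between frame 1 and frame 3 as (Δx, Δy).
(1.5, 0.0)

The purple cross was at (2.6, 6.5) in frame 1 and (4.1, 6.5) in frame 3.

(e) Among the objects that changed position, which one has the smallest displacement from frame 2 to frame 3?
the green pentagon

(moved 0.5)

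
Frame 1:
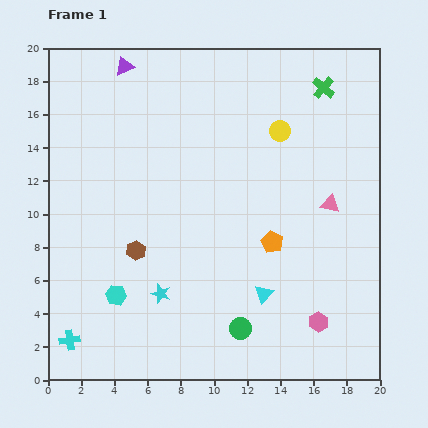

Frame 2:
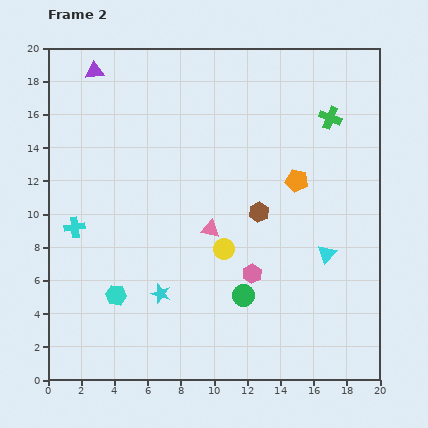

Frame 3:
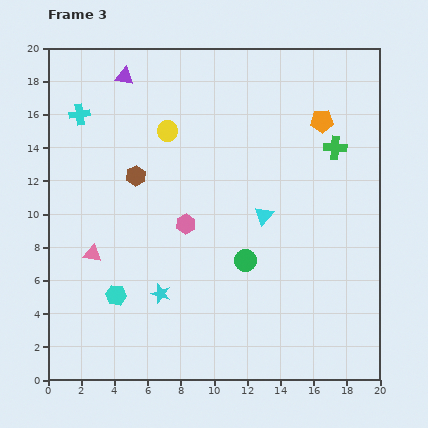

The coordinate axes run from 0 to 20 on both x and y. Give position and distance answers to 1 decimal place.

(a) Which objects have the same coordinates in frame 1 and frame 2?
the cyan hexagon, the cyan star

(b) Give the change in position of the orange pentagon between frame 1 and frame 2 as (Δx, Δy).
(1.5, 3.7)

The orange pentagon was at (13.5, 8.3) in frame 1 and (15.0, 12.0) in frame 2.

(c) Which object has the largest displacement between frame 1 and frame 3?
the pink triangle

(moved 14.6; next 13.6)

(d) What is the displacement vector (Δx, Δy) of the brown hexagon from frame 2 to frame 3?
(-7.4, 2.2)

The brown hexagon was at (12.7, 10.1) in frame 2 and (5.3, 12.3) in frame 3.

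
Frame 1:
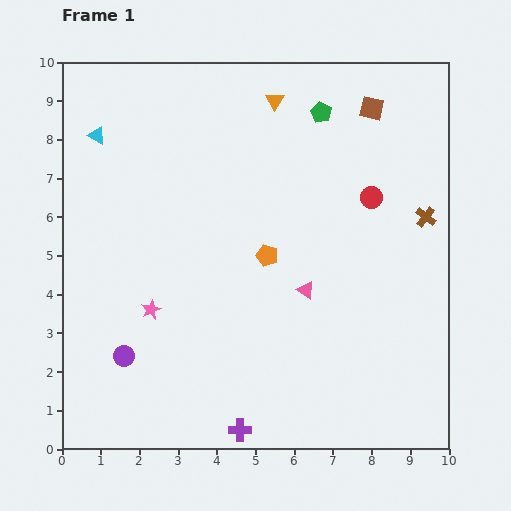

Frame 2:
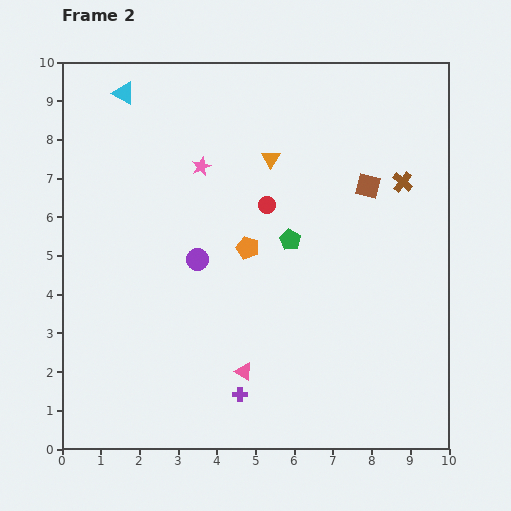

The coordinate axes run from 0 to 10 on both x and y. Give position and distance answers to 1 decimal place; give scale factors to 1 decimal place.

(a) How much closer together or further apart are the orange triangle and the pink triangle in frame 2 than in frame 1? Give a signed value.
+0.5

Distance in frame 1: 5.0. Distance in frame 2: 5.5.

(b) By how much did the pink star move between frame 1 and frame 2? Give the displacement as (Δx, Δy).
(1.3, 3.7)

The pink star was at (2.3, 3.6) in frame 1 and (3.6, 7.3) in frame 2.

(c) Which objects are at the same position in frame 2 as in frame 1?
none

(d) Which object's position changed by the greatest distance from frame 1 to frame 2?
the pink star

(moved 3.9; next 3.4)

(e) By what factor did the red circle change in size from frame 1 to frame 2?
0.8×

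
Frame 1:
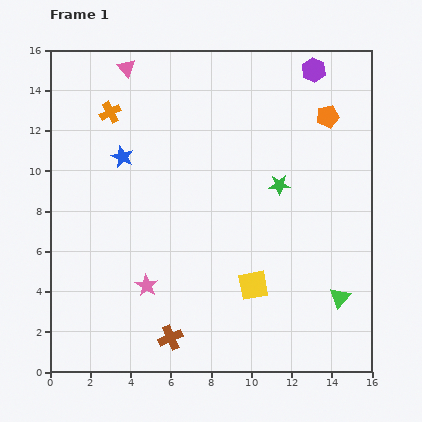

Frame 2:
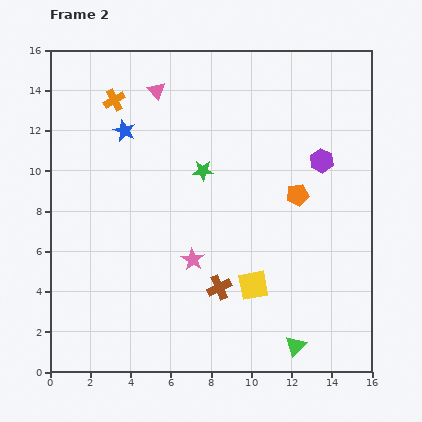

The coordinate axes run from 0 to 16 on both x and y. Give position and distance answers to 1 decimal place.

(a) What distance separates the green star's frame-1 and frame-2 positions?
3.9

The green star moved from (11.4, 9.3) to (7.6, 10.0), a distance of √(3.8² + 0.7²) ≈ 3.9.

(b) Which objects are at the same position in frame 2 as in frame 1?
the yellow square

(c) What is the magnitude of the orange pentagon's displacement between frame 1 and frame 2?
4.2

The orange pentagon moved from (13.8, 12.7) to (12.3, 8.8), a distance of √(1.5² + 3.9²) ≈ 4.2.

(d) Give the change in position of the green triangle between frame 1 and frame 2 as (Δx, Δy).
(-2.2, -2.4)

The green triangle was at (14.4, 3.7) in frame 1 and (12.2, 1.3) in frame 2.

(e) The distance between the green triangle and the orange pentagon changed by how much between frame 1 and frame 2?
-1.5

Distance in frame 1: 9.0. Distance in frame 2: 7.5.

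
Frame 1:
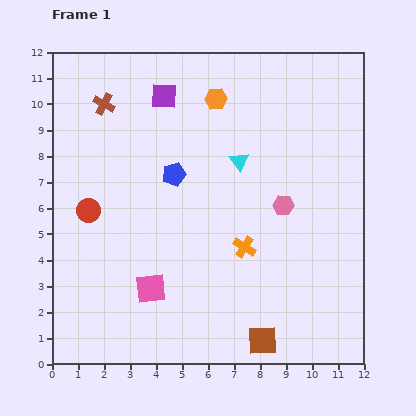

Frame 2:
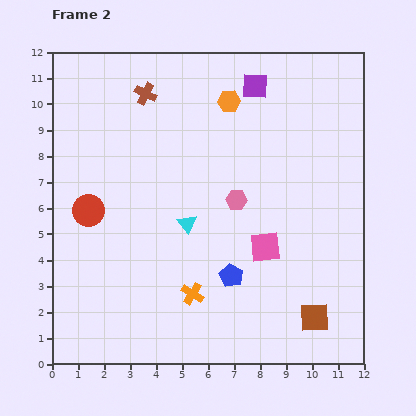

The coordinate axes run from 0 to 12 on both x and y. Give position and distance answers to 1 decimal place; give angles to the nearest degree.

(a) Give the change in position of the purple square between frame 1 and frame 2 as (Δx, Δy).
(3.5, 0.4)

The purple square was at (4.3, 10.3) in frame 1 and (7.8, 10.7) in frame 2.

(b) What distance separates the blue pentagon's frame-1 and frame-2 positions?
4.5

The blue pentagon moved from (4.7, 7.3) to (6.9, 3.4), a distance of √(2.2² + 3.9²) ≈ 4.5.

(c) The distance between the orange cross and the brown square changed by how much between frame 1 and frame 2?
+1.1

Distance in frame 1: 3.7. Distance in frame 2: 4.8.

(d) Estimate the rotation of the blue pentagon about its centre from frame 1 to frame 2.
27° counter-clockwise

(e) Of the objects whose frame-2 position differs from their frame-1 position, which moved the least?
the orange hexagon

(moved 0.5)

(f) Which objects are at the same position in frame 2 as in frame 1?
the red circle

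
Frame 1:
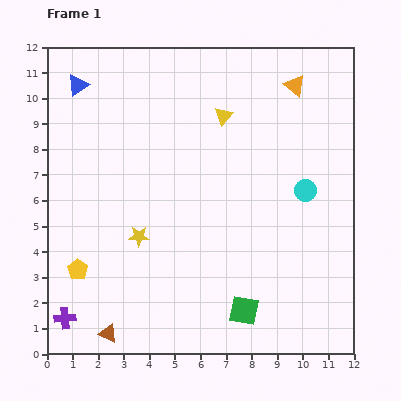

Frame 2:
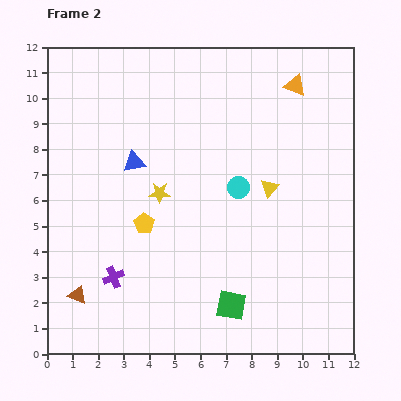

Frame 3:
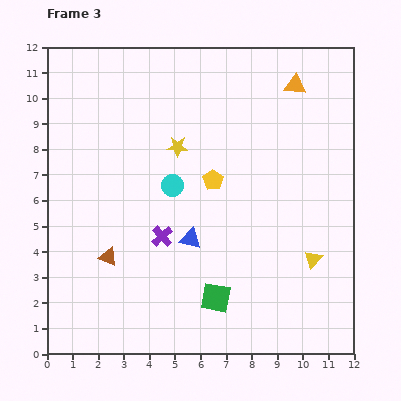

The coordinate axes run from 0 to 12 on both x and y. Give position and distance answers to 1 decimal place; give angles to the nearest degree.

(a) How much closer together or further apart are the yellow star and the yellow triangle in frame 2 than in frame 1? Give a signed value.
-1.4

Distance in frame 1: 5.7. Distance in frame 2: 4.3.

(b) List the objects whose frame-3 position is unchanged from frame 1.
the orange triangle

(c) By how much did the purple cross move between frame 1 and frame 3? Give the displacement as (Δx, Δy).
(3.8, 3.2)

The purple cross was at (0.7, 1.4) in frame 1 and (4.5, 4.6) in frame 3.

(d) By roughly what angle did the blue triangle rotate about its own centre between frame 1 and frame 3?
48° clockwise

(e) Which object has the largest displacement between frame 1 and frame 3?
the blue triangle

(moved 7.4; next 6.6)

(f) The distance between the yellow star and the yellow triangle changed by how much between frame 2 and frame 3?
+2.6

Distance in frame 2: 4.3. Distance in frame 3: 6.9.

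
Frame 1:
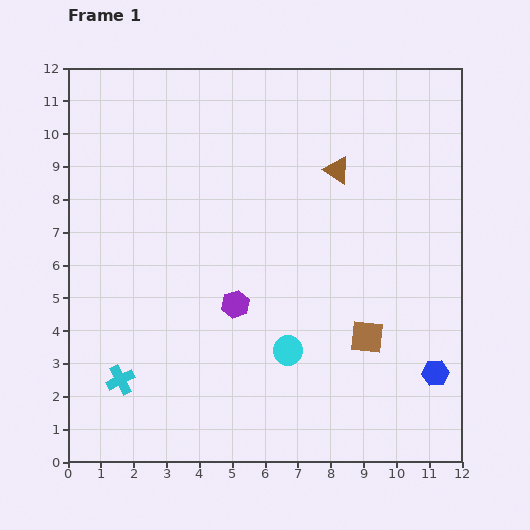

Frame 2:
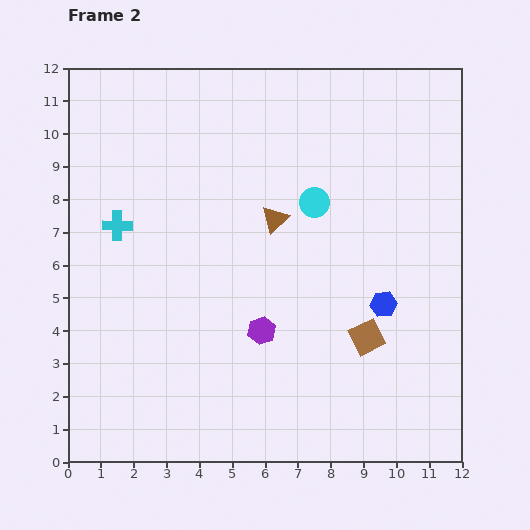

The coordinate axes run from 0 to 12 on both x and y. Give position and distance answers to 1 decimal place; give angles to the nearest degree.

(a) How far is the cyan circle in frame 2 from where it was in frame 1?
4.6

The cyan circle moved from (6.7, 3.4) to (7.5, 7.9), a distance of √(0.8² + 4.5²) ≈ 4.6.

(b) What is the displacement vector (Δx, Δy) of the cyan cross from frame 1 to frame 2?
(-0.1, 4.7)

The cyan cross was at (1.6, 2.5) in frame 1 and (1.5, 7.2) in frame 2.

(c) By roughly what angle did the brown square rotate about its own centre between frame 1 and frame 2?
32° counter-clockwise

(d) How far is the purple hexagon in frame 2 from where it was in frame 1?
1.1

The purple hexagon moved from (5.1, 4.8) to (5.9, 4.0), a distance of √(0.8² + 0.8²) ≈ 1.1.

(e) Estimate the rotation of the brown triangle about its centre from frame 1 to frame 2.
44° clockwise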